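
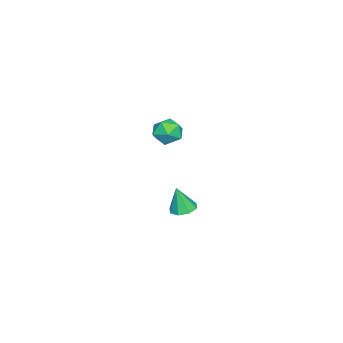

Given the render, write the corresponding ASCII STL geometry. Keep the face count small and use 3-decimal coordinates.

solid 
facet normal -0.251 0.953 0.170
outer loop
vertex 2.693 3.248 2.74
vertex 1.858 2.994 2.933
vertex 2.472 3.04 3.581
endloop
endfacet
facet normal 0.437 0.839 0.323
outer loop
vertex 2.693 3.248 2.74
vertex 2.472 3.04 3.581
vertex 3.251 2.764 3.243
endloop
endfacet
facet normal 0.757 0.596 -0.267
outer loop
vertex 2.693 3.248 2.74
vertex 3.251 2.764 3.243
vertex 3.12 2.547 2.386
endloop
endfacet
facet normal 0.267 0.559 -0.785
outer loop
vertex 2.693 3.248 2.74
vertex 3.12 2.547 2.386
vertex 2.258 2.689 2.194
endloop
endfacet
facet normal -0.356 0.780 -0.515
outer loop
vertex 2.693 3.248 2.74
vertex 2.258 2.689 2.194
vertex 1.858 2.994 2.933
endloop
endfacet
facet normal 0.471 0.328 0.819
outer loop
vertex 3.251 2.764 3.243
vertex 2.472 3.04 3.581
vertex 2.762 2.211 3.746
endloop
endfacet
facet normal -0.642 0.512 0.572
outer loop
vertex 2.472 3.04 3.581
vertex 1.858 2.994 2.933
vertex 1.9 2.353 3.554
endloop
endfacet
facet normal -0.812 0.231 -0.535
outer loop
vertex 1.858 2.994 2.933
vertex 2.258 2.689 2.194
vertex 1.769 2.136 2.697
endloop
endfacet
facet normal 0.196 -0.125 -0.973
outer loop
vertex 2.258 2.689 2.194
vertex 3.12 2.547 2.386
vertex 2.548 1.86 2.359
endloop
endfacet
facet normal 0.989 -0.066 -0.135
outer loop
vertex 3.12 2.547 2.386
vertex 3.251 2.764 3.243
vertex 3.162 1.906 3.007
endloop
endfacet
facet normal -0.267 -0.559 0.785
outer loop
vertex 2.327 1.652 3.2
vertex 2.762 2.211 3.746
vertex 1.9 2.353 3.554
endloop
endfacet
facet normal -0.757 -0.596 0.267
outer loop
vertex 2.327 1.652 3.2
vertex 1.9 2.353 3.554
vertex 1.769 2.136 2.697
endloop
endfacet
facet normal -0.437 -0.839 -0.323
outer loop
vertex 2.327 1.652 3.2
vertex 1.769 2.136 2.697
vertex 2.548 1.86 2.359
endloop
endfacet
facet normal 0.251 -0.953 -0.170
outer loop
vertex 2.327 1.652 3.2
vertex 2.548 1.86 2.359
vertex 3.162 1.906 3.007
endloop
endfacet
facet normal 0.356 -0.780 0.515
outer loop
vertex 2.327 1.652 3.2
vertex 3.162 1.906 3.007
vertex 2.762 2.211 3.746
endloop
endfacet
facet normal -0.196 0.125 0.973
outer loop
vertex 1.9 2.353 3.554
vertex 2.762 2.211 3.746
vertex 2.472 3.04 3.581
endloop
endfacet
facet normal -0.989 0.066 0.135
outer loop
vertex 1.769 2.136 2.697
vertex 1.9 2.353 3.554
vertex 1.858 2.994 2.933
endloop
endfacet
facet normal -0.471 -0.328 -0.819
outer loop
vertex 2.548 1.86 2.359
vertex 1.769 2.136 2.697
vertex 2.258 2.689 2.194
endloop
endfacet
facet normal 0.642 -0.512 -0.572
outer loop
vertex 3.162 1.906 3.007
vertex 2.548 1.86 2.359
vertex 3.12 2.547 2.386
endloop
endfacet
facet normal 0.812 -0.231 0.535
outer loop
vertex 2.762 2.211 3.746
vertex 3.162 1.906 3.007
vertex 3.251 2.764 3.243
endloop
endfacet
facet normal -0.064 0.221 -0.973
outer loop
vertex 0.198 2.754 -4.54
vertex -0.351 2.208 -4.628
vertex -0.353 2.968 -4.455
endloop
endfacet
facet normal 0.373 0.736 0.566
outer loop
vertex 0.198 2.754 -4.54
vertex -0.353 2.968 -4.455
vertex -0.249 1.852 -3.072
endloop
endfacet
facet normal -0.065 0.221 -0.973
outer loop
vertex -0.353 2.968 -4.455
vertex -0.351 2.208 -4.628
vertex -0.903 2.736 -4.471
endloop
endfacet
facet normal -0.323 0.724 0.609
outer loop
vertex -0.353 2.968 -4.455
vertex -0.903 2.736 -4.471
vertex -0.249 1.852 -3.072
endloop
endfacet
facet normal -0.064 0.223 -0.973
outer loop
vertex -0.903 2.736 -4.471
vertex -0.351 2.208 -4.628
vertex -1.13 2.195 -4.58
endloop
endfacet
facet normal -0.815 0.235 0.530
outer loop
vertex -0.903 2.736 -4.471
vertex -1.13 2.195 -4.58
vertex -0.249 1.852 -3.072
endloop
endfacet
facet normal -0.064 0.222 -0.973
outer loop
vertex -1.13 2.195 -4.58
vertex -0.351 2.208 -4.628
vertex -0.9 1.661 -4.717
endloop
endfacet
facet normal -0.813 -0.446 0.374
outer loop
vertex -1.13 2.195 -4.58
vertex -0.9 1.661 -4.717
vertex -0.249 1.852 -3.072
endloop
endfacet
facet normal -0.064 0.222 -0.973
outer loop
vertex -0.9 1.661 -4.717
vertex -0.351 2.208 -4.628
vertex -0.35 1.447 -4.802
endloop
endfacet
facet normal -0.321 -0.918 0.234
outer loop
vertex -0.9 1.661 -4.717
vertex -0.35 1.447 -4.802
vertex -0.249 1.852 -3.072
endloop
endfacet
facet normal -0.064 0.222 -0.973
outer loop
vertex -0.35 1.447 -4.802
vertex -0.351 2.208 -4.628
vertex 0.2 1.679 -4.785
endloop
endfacet
facet normal 0.377 -0.907 0.190
outer loop
vertex -0.35 1.447 -4.802
vertex 0.2 1.679 -4.785
vertex -0.249 1.852 -3.072
endloop
endfacet
facet normal -0.065 0.221 -0.973
outer loop
vertex 0.2 1.679 -4.785
vertex -0.351 2.208 -4.628
vertex 0.427 2.22 -4.677
endloop
endfacet
facet normal 0.868 -0.418 0.270
outer loop
vertex 0.2 1.679 -4.785
vertex 0.427 2.22 -4.677
vertex -0.249 1.852 -3.072
endloop
endfacet
facet normal -0.065 0.222 -0.973
outer loop
vertex 0.427 2.22 -4.677
vertex -0.351 2.208 -4.628
vertex 0.198 2.754 -4.54
endloop
endfacet
facet normal 0.866 0.262 0.425
outer loop
vertex 0.427 2.22 -4.677
vertex 0.198 2.754 -4.54
vertex -0.249 1.852 -3.072
endloop
endfacet

endsolid


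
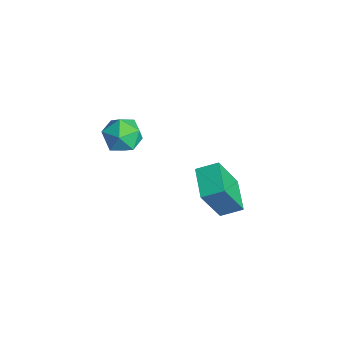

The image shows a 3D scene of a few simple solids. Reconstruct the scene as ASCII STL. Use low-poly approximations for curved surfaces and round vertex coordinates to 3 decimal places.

solid 
facet normal -0.950 0.202 0.237
outer loop
vertex 0.57 1.933 0.213
vertex 0.846 2.779 0.6
vertex 0.316 2.835 -1.577
endloop
endfacet
facet normal -0.285 -0.872 -0.399
outer loop
vertex 1.694 2.541 -1.92
vertex 0.57 1.933 0.213
vertex 0.316 2.835 -1.577
endloop
endfacet
facet normal -0.950 0.203 0.237
outer loop
vertex 0.316 2.835 -1.577
vertex 0.846 2.779 0.6
vertex 0.593 3.68 -1.19
endloop
endfacet
facet normal -0.125 0.447 -0.886
outer loop
vertex 0.593 3.68 -1.19
vertex 1.694 2.541 -1.92
vertex 0.316 2.835 -1.577
endloop
endfacet
facet normal 0.125 -0.446 0.886
outer loop
vertex 0.57 1.933 0.213
vertex 2.224 2.485 0.257
vertex 0.846 2.779 0.6
endloop
endfacet
facet normal -0.285 -0.872 -0.399
outer loop
vertex 1.947 1.64 -0.13
vertex 0.57 1.933 0.213
vertex 1.694 2.541 -1.92
endloop
endfacet
facet normal 0.126 -0.447 0.886
outer loop
vertex 1.947 1.64 -0.13
vertex 2.224 2.485 0.257
vertex 0.57 1.933 0.213
endloop
endfacet
facet normal 0.285 0.872 0.398
outer loop
vertex 0.846 2.779 0.6
vertex 2.224 2.485 0.257
vertex 0.593 3.68 -1.19
endloop
endfacet
facet normal -0.126 0.446 -0.886
outer loop
vertex 1.97 3.387 -1.533
vertex 1.694 2.541 -1.92
vertex 0.593 3.68 -1.19
endloop
endfacet
facet normal 0.285 0.872 0.399
outer loop
vertex 0.593 3.68 -1.19
vertex 2.224 2.485 0.257
vertex 1.97 3.387 -1.533
endloop
endfacet
facet normal 0.950 -0.202 -0.236
outer loop
vertex 1.97 3.387 -1.533
vertex 1.947 1.64 -0.13
vertex 1.694 2.541 -1.92
endloop
endfacet
facet normal 0.950 -0.203 -0.237
outer loop
vertex 2.224 2.485 0.257
vertex 1.947 1.64 -0.13
vertex 1.97 3.387 -1.533
endloop
endfacet
facet normal -0.099 0.579 0.809
outer loop
vertex 0.302 -0.378 3.847
vertex 0.581 -1.025 4.344
vertex 1.144 -0.463 4.011
endloop
endfacet
facet normal 0.053 0.971 0.232
outer loop
vertex 0.302 -0.378 3.847
vertex 1.144 -0.463 4.011
vertex 0.878 -0.259 3.216
endloop
endfacet
facet normal -0.456 0.853 -0.255
outer loop
vertex 0.302 -0.378 3.847
vertex 0.878 -0.259 3.216
vertex 0.15 -0.695 3.059
endloop
endfacet
facet normal -0.921 0.388 0.022
outer loop
vertex 0.302 -0.378 3.847
vertex 0.15 -0.695 3.059
vertex -0.033 -1.168 3.756
endloop
endfacet
facet normal -0.701 0.219 0.679
outer loop
vertex 0.302 -0.378 3.847
vertex -0.033 -1.168 3.756
vertex 0.581 -1.025 4.344
endloop
endfacet
facet normal 0.673 0.739 -0.036
outer loop
vertex 0.878 -0.259 3.216
vertex 1.144 -0.463 4.011
vertex 1.513 -0.832 3.324
endloop
endfacet
facet normal 0.427 0.105 0.898
outer loop
vertex 1.144 -0.463 4.011
vertex 0.581 -1.025 4.344
vertex 1.33 -1.305 4.021
endloop
endfacet
facet normal -0.547 -0.477 0.688
outer loop
vertex 0.581 -1.025 4.344
vertex -0.033 -1.168 3.756
vertex 0.602 -1.741 3.864
endloop
endfacet
facet normal -0.904 -0.204 -0.376
outer loop
vertex -0.033 -1.168 3.756
vertex 0.15 -0.695 3.059
vertex 0.336 -1.537 3.069
endloop
endfacet
facet normal -0.150 0.547 -0.823
outer loop
vertex 0.15 -0.695 3.059
vertex 0.878 -0.259 3.216
vertex 0.899 -0.975 2.736
endloop
endfacet
facet normal 0.921 -0.388 -0.022
outer loop
vertex 1.178 -1.622 3.233
vertex 1.513 -0.832 3.324
vertex 1.33 -1.305 4.021
endloop
endfacet
facet normal 0.456 -0.853 0.255
outer loop
vertex 1.178 -1.622 3.233
vertex 1.33 -1.305 4.021
vertex 0.602 -1.741 3.864
endloop
endfacet
facet normal -0.053 -0.971 -0.232
outer loop
vertex 1.178 -1.622 3.233
vertex 0.602 -1.741 3.864
vertex 0.336 -1.537 3.069
endloop
endfacet
facet normal 0.099 -0.579 -0.809
outer loop
vertex 1.178 -1.622 3.233
vertex 0.336 -1.537 3.069
vertex 0.899 -0.975 2.736
endloop
endfacet
facet normal 0.701 -0.219 -0.679
outer loop
vertex 1.178 -1.622 3.233
vertex 0.899 -0.975 2.736
vertex 1.513 -0.832 3.324
endloop
endfacet
facet normal 0.904 0.204 0.376
outer loop
vertex 1.33 -1.305 4.021
vertex 1.513 -0.832 3.324
vertex 1.144 -0.463 4.011
endloop
endfacet
facet normal 0.150 -0.547 0.823
outer loop
vertex 0.602 -1.741 3.864
vertex 1.33 -1.305 4.021
vertex 0.581 -1.025 4.344
endloop
endfacet
facet normal -0.673 -0.739 0.036
outer loop
vertex 0.336 -1.537 3.069
vertex 0.602 -1.741 3.864
vertex -0.033 -1.168 3.756
endloop
endfacet
facet normal -0.427 -0.105 -0.898
outer loop
vertex 0.899 -0.975 2.736
vertex 0.336 -1.537 3.069
vertex 0.15 -0.695 3.059
endloop
endfacet
facet normal 0.547 0.477 -0.688
outer loop
vertex 1.513 -0.832 3.324
vertex 0.899 -0.975 2.736
vertex 0.878 -0.259 3.216
endloop
endfacet

endsolid


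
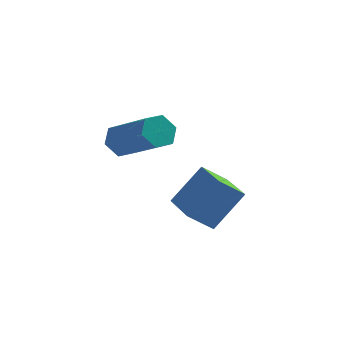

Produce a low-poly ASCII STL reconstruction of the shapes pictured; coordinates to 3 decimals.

solid 
facet normal -0.653 0.559 -0.510
outer loop
vertex 1.131 2.553 -1.565
vertex 0.704 2.537 -1.036
vertex 1.167 3.033 -1.085
endloop
endfacet
facet normal 0.756 0.434 -0.491
outer loop
vertex 1.131 2.553 -1.565
vertex 1.167 3.033 -1.085
vertex 2.502 1.378 -0.493
endloop
endfacet
facet normal 0.755 0.433 -0.492
outer loop
vertex 2.502 1.378 -0.493
vertex 1.167 3.033 -1.085
vertex 2.539 1.858 -0.013
endloop
endfacet
facet normal 0.653 -0.560 0.510
outer loop
vertex 2.502 1.378 -0.493
vertex 2.539 1.858 -0.013
vertex 2.076 1.363 0.036
endloop
endfacet
facet normal -0.653 0.559 -0.510
outer loop
vertex 1.167 3.033 -1.085
vertex 0.704 2.537 -1.036
vertex 0.741 3.018 -0.556
endloop
endfacet
facet normal 0.424 0.829 0.365
outer loop
vertex 1.167 3.033 -1.085
vertex 0.741 3.018 -0.556
vertex 2.539 1.858 -0.013
endloop
endfacet
facet normal 0.424 0.828 0.366
outer loop
vertex 2.539 1.858 -0.013
vertex 0.741 3.018 -0.556
vertex 2.112 1.843 0.516
endloop
endfacet
facet normal 0.652 -0.560 0.511
outer loop
vertex 2.539 1.858 -0.013
vertex 2.112 1.843 0.516
vertex 2.076 1.363 0.036
endloop
endfacet
facet normal -0.653 0.559 -0.510
outer loop
vertex 0.741 3.018 -0.556
vertex 0.704 2.537 -1.036
vertex 0.278 2.522 -0.507
endloop
endfacet
facet normal -0.332 0.394 0.857
outer loop
vertex 0.741 3.018 -0.556
vertex 0.278 2.522 -0.507
vertex 2.112 1.843 0.516
endloop
endfacet
facet normal -0.332 0.394 0.857
outer loop
vertex 2.112 1.843 0.516
vertex 0.278 2.522 -0.507
vertex 1.649 1.347 0.565
endloop
endfacet
facet normal 0.653 -0.559 0.510
outer loop
vertex 2.112 1.843 0.516
vertex 1.649 1.347 0.565
vertex 2.076 1.363 0.036
endloop
endfacet
facet normal -0.653 0.560 -0.510
outer loop
vertex 0.278 2.522 -0.507
vertex 0.704 2.537 -1.036
vertex 0.241 2.042 -0.987
endloop
endfacet
facet normal -0.756 -0.433 0.491
outer loop
vertex 0.278 2.522 -0.507
vertex 0.241 2.042 -0.987
vertex 1.649 1.347 0.565
endloop
endfacet
facet normal -0.755 -0.434 0.491
outer loop
vertex 1.649 1.347 0.565
vertex 0.241 2.042 -0.987
vertex 1.613 0.867 0.085
endloop
endfacet
facet normal 0.653 -0.559 0.510
outer loop
vertex 1.649 1.347 0.565
vertex 1.613 0.867 0.085
vertex 2.076 1.363 0.036
endloop
endfacet
facet normal -0.652 0.560 -0.511
outer loop
vertex 0.241 2.042 -0.987
vertex 0.704 2.537 -1.036
vertex 0.668 2.057 -1.516
endloop
endfacet
facet normal -0.424 -0.829 -0.366
outer loop
vertex 0.241 2.042 -0.987
vertex 0.668 2.057 -1.516
vertex 1.613 0.867 0.085
endloop
endfacet
facet normal -0.424 -0.829 -0.365
outer loop
vertex 1.613 0.867 0.085
vertex 0.668 2.057 -1.516
vertex 2.039 0.882 -0.444
endloop
endfacet
facet normal 0.653 -0.559 0.510
outer loop
vertex 1.613 0.867 0.085
vertex 2.039 0.882 -0.444
vertex 2.076 1.363 0.036
endloop
endfacet
facet normal -0.653 0.559 -0.510
outer loop
vertex 0.668 2.057 -1.516
vertex 0.704 2.537 -1.036
vertex 1.131 2.553 -1.565
endloop
endfacet
facet normal 0.332 -0.394 -0.857
outer loop
vertex 0.668 2.057 -1.516
vertex 1.131 2.553 -1.565
vertex 2.039 0.882 -0.444
endloop
endfacet
facet normal 0.332 -0.394 -0.857
outer loop
vertex 2.039 0.882 -0.444
vertex 1.131 2.553 -1.565
vertex 2.502 1.378 -0.493
endloop
endfacet
facet normal 0.653 -0.559 0.510
outer loop
vertex 2.039 0.882 -0.444
vertex 2.502 1.378 -0.493
vertex 2.076 1.363 0.036
endloop
endfacet
facet normal -0.535 -0.351 -0.769
outer loop
vertex 2.904 1.72 -3.873
vertex 2.161 3.239 -4.05
vertex 3.714 2.034 -4.58
endloop
endfacet
facet normal 0.437 -0.893 0.104
outer loop
vertex 4.639 2.641 -3.25
vertex 2.904 1.72 -3.873
vertex 3.714 2.034 -4.58
endloop
endfacet
facet normal -0.535 -0.351 -0.769
outer loop
vertex 3.714 2.034 -4.58
vertex 2.161 3.239 -4.05
vertex 2.971 3.553 -4.757
endloop
endfacet
facet normal 0.723 0.280 -0.631
outer loop
vertex 2.971 3.553 -4.757
vertex 4.639 2.641 -3.25
vertex 3.714 2.034 -4.58
endloop
endfacet
facet normal -0.723 -0.280 0.631
outer loop
vertex 2.904 1.72 -3.873
vertex 3.086 3.846 -2.72
vertex 2.161 3.239 -4.05
endloop
endfacet
facet normal 0.437 -0.893 0.104
outer loop
vertex 3.829 2.327 -2.543
vertex 2.904 1.72 -3.873
vertex 4.639 2.641 -3.25
endloop
endfacet
facet normal -0.723 -0.280 0.631
outer loop
vertex 3.829 2.327 -2.543
vertex 3.086 3.846 -2.72
vertex 2.904 1.72 -3.873
endloop
endfacet
facet normal -0.437 0.893 -0.104
outer loop
vertex 2.161 3.239 -4.05
vertex 3.086 3.846 -2.72
vertex 2.971 3.553 -4.757
endloop
endfacet
facet normal 0.723 0.280 -0.631
outer loop
vertex 3.896 4.16 -3.427
vertex 4.639 2.641 -3.25
vertex 2.971 3.553 -4.757
endloop
endfacet
facet normal -0.437 0.893 -0.104
outer loop
vertex 2.971 3.553 -4.757
vertex 3.086 3.846 -2.72
vertex 3.896 4.16 -3.427
endloop
endfacet
facet normal 0.535 0.351 0.769
outer loop
vertex 3.896 4.16 -3.427
vertex 3.829 2.327 -2.543
vertex 4.639 2.641 -3.25
endloop
endfacet
facet normal 0.535 0.351 0.769
outer loop
vertex 3.086 3.846 -2.72
vertex 3.829 2.327 -2.543
vertex 3.896 4.16 -3.427
endloop
endfacet

endsolid


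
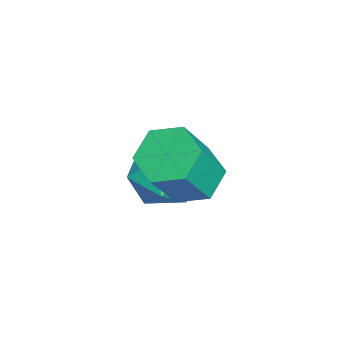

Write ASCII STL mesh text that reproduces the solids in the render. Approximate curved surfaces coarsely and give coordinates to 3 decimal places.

solid 
facet normal -0.380 0.322 -0.867
outer loop
vertex 3.862 -2.73 -3.361
vertex 3.356 -2.393 -3.014
vertex 3.959 -2.067 -3.157
endloop
endfacet
facet normal 0.915 -0.009 -0.404
outer loop
vertex 3.862 -2.73 -3.361
vertex 3.959 -2.067 -3.157
vertex 4.47 -3.245 -1.973
endloop
endfacet
facet normal 0.915 -0.009 -0.404
outer loop
vertex 4.47 -3.245 -1.973
vertex 3.959 -2.067 -3.157
vertex 4.567 -2.582 -1.769
endloop
endfacet
facet normal 0.379 -0.322 0.867
outer loop
vertex 4.47 -3.245 -1.973
vertex 4.567 -2.582 -1.769
vertex 3.964 -2.907 -1.626
endloop
endfacet
facet normal -0.379 0.321 -0.868
outer loop
vertex 3.959 -2.067 -3.157
vertex 3.356 -2.393 -3.014
vertex 3.453 -1.73 -2.811
endloop
endfacet
facet normal 0.577 0.815 0.050
outer loop
vertex 3.959 -2.067 -3.157
vertex 3.453 -1.73 -2.811
vertex 4.567 -2.582 -1.769
endloop
endfacet
facet normal 0.577 0.815 0.050
outer loop
vertex 4.567 -2.582 -1.769
vertex 3.453 -1.73 -2.811
vertex 4.061 -2.245 -1.423
endloop
endfacet
facet normal 0.379 -0.322 0.868
outer loop
vertex 4.567 -2.582 -1.769
vertex 4.061 -2.245 -1.423
vertex 3.964 -2.907 -1.626
endloop
endfacet
facet normal -0.380 0.321 -0.867
outer loop
vertex 3.453 -1.73 -2.811
vertex 3.356 -2.393 -3.014
vertex 2.85 -2.055 -2.667
endloop
endfacet
facet normal -0.336 0.825 0.454
outer loop
vertex 3.453 -1.73 -2.811
vertex 2.85 -2.055 -2.667
vertex 4.061 -2.245 -1.423
endloop
endfacet
facet normal -0.336 0.825 0.454
outer loop
vertex 4.061 -2.245 -1.423
vertex 2.85 -2.055 -2.667
vertex 3.458 -2.57 -1.279
endloop
endfacet
facet normal 0.380 -0.322 0.867
outer loop
vertex 4.061 -2.245 -1.423
vertex 3.458 -2.57 -1.279
vertex 3.964 -2.907 -1.626
endloop
endfacet
facet normal -0.379 0.322 -0.867
outer loop
vertex 2.85 -2.055 -2.667
vertex 3.356 -2.393 -3.014
vertex 2.753 -2.718 -2.871
endloop
endfacet
facet normal -0.915 0.009 0.404
outer loop
vertex 2.85 -2.055 -2.667
vertex 2.753 -2.718 -2.871
vertex 3.458 -2.57 -1.279
endloop
endfacet
facet normal -0.915 0.009 0.404
outer loop
vertex 3.458 -2.57 -1.279
vertex 2.753 -2.718 -2.871
vertex 3.361 -3.233 -1.483
endloop
endfacet
facet normal 0.380 -0.322 0.867
outer loop
vertex 3.458 -2.57 -1.279
vertex 3.361 -3.233 -1.483
vertex 3.964 -2.907 -1.626
endloop
endfacet
facet normal -0.379 0.322 -0.868
outer loop
vertex 2.753 -2.718 -2.871
vertex 3.356 -2.393 -3.014
vertex 3.259 -3.055 -3.217
endloop
endfacet
facet normal -0.577 -0.815 -0.050
outer loop
vertex 2.753 -2.718 -2.871
vertex 3.259 -3.055 -3.217
vertex 3.361 -3.233 -1.483
endloop
endfacet
facet normal -0.577 -0.815 -0.050
outer loop
vertex 3.361 -3.233 -1.483
vertex 3.259 -3.055 -3.217
vertex 3.867 -3.57 -1.829
endloop
endfacet
facet normal 0.379 -0.321 0.868
outer loop
vertex 3.361 -3.233 -1.483
vertex 3.867 -3.57 -1.829
vertex 3.964 -2.907 -1.626
endloop
endfacet
facet normal -0.380 0.322 -0.867
outer loop
vertex 3.259 -3.055 -3.217
vertex 3.356 -2.393 -3.014
vertex 3.862 -2.73 -3.361
endloop
endfacet
facet normal 0.336 -0.825 -0.454
outer loop
vertex 3.259 -3.055 -3.217
vertex 3.862 -2.73 -3.361
vertex 3.867 -3.57 -1.829
endloop
endfacet
facet normal 0.336 -0.825 -0.454
outer loop
vertex 3.867 -3.57 -1.829
vertex 3.862 -2.73 -3.361
vertex 4.47 -3.245 -1.973
endloop
endfacet
facet normal 0.380 -0.321 0.867
outer loop
vertex 3.867 -3.57 -1.829
vertex 4.47 -3.245 -1.973
vertex 3.964 -2.907 -1.626
endloop
endfacet
facet normal -0.765 0.630 0.130
outer loop
vertex 2.3 -2.193 -4.032
vertex 1.763 -2.862 -3.95
vertex 2.151 -2.534 -3.254
endloop
endfacet
facet normal -0.158 0.915 0.371
outer loop
vertex 2.3 -2.193 -4.032
vertex 2.151 -2.534 -3.254
vertex 2.951 -2.305 -3.478
endloop
endfacet
facet normal 0.306 0.937 -0.171
outer loop
vertex 2.3 -2.193 -4.032
vertex 2.951 -2.305 -3.478
vertex 3.058 -2.492 -4.313
endloop
endfacet
facet normal -0.015 0.665 -0.747
outer loop
vertex 2.3 -2.193 -4.032
vertex 3.058 -2.492 -4.313
vertex 2.323 -2.836 -4.605
endloop
endfacet
facet normal -0.678 0.475 -0.561
outer loop
vertex 2.3 -2.193 -4.032
vertex 2.323 -2.836 -4.605
vertex 1.763 -2.862 -3.95
endloop
endfacet
facet normal 0.107 0.479 0.871
outer loop
vertex 2.951 -2.305 -3.478
vertex 2.151 -2.534 -3.254
vertex 2.817 -3.044 -3.055
endloop
endfacet
facet normal -0.877 0.019 0.480
outer loop
vertex 2.151 -2.534 -3.254
vertex 1.763 -2.862 -3.95
vertex 2.082 -3.388 -3.347
endloop
endfacet
facet normal -0.735 -0.232 -0.637
outer loop
vertex 1.763 -2.862 -3.95
vertex 2.323 -2.836 -4.605
vertex 2.189 -3.575 -4.182
endloop
endfacet
facet normal 0.338 0.075 -0.938
outer loop
vertex 2.323 -2.836 -4.605
vertex 3.058 -2.492 -4.313
vertex 2.989 -3.346 -4.406
endloop
endfacet
facet normal 0.858 0.514 -0.005
outer loop
vertex 3.058 -2.492 -4.313
vertex 2.951 -2.305 -3.478
vertex 3.377 -3.018 -3.71
endloop
endfacet
facet normal 0.015 -0.665 0.747
outer loop
vertex 2.84 -3.687 -3.628
vertex 2.817 -3.044 -3.055
vertex 2.082 -3.388 -3.347
endloop
endfacet
facet normal -0.306 -0.937 0.171
outer loop
vertex 2.84 -3.687 -3.628
vertex 2.082 -3.388 -3.347
vertex 2.189 -3.575 -4.182
endloop
endfacet
facet normal 0.158 -0.915 -0.371
outer loop
vertex 2.84 -3.687 -3.628
vertex 2.189 -3.575 -4.182
vertex 2.989 -3.346 -4.406
endloop
endfacet
facet normal 0.765 -0.630 -0.130
outer loop
vertex 2.84 -3.687 -3.628
vertex 2.989 -3.346 -4.406
vertex 3.377 -3.018 -3.71
endloop
endfacet
facet normal 0.678 -0.475 0.561
outer loop
vertex 2.84 -3.687 -3.628
vertex 3.377 -3.018 -3.71
vertex 2.817 -3.044 -3.055
endloop
endfacet
facet normal -0.338 -0.075 0.938
outer loop
vertex 2.082 -3.388 -3.347
vertex 2.817 -3.044 -3.055
vertex 2.151 -2.534 -3.254
endloop
endfacet
facet normal -0.858 -0.514 0.005
outer loop
vertex 2.189 -3.575 -4.182
vertex 2.082 -3.388 -3.347
vertex 1.763 -2.862 -3.95
endloop
endfacet
facet normal -0.107 -0.479 -0.871
outer loop
vertex 2.989 -3.346 -4.406
vertex 2.189 -3.575 -4.182
vertex 2.323 -2.836 -4.605
endloop
endfacet
facet normal 0.877 -0.019 -0.480
outer loop
vertex 3.377 -3.018 -3.71
vertex 2.989 -3.346 -4.406
vertex 3.058 -2.492 -4.313
endloop
endfacet
facet normal 0.735 0.232 0.637
outer loop
vertex 2.817 -3.044 -3.055
vertex 3.377 -3.018 -3.71
vertex 2.951 -2.305 -3.478
endloop
endfacet

endsolid


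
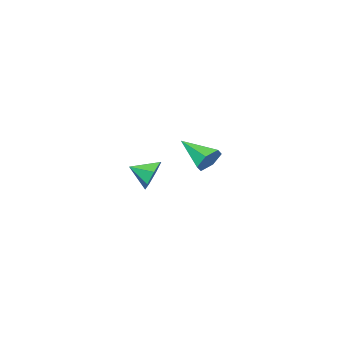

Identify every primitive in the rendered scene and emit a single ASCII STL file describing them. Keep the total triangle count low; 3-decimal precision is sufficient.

solid 
facet normal -0.183 0.873 -0.452
outer loop
vertex -1.605 4.457 3.149
vertex -2.147 4.083 2.645
vertex -2.404 4.402 3.366
endloop
endfacet
facet normal 0.250 0.147 0.957
outer loop
vertex -1.605 4.457 3.149
vertex -2.404 4.402 3.366
vertex -1.793 2.397 3.515
endloop
endfacet
facet normal -0.183 0.873 -0.452
outer loop
vertex -2.404 4.402 3.366
vertex -2.147 4.083 2.645
vertex -2.946 4.027 2.861
endloop
endfacet
facet normal -0.625 -0.133 0.769
outer loop
vertex -2.404 4.402 3.366
vertex -2.946 4.027 2.861
vertex -1.793 2.397 3.515
endloop
endfacet
facet normal -0.183 0.873 -0.452
outer loop
vertex -2.946 4.027 2.861
vertex -2.147 4.083 2.645
vertex -2.689 3.708 2.14
endloop
endfacet
facet normal -0.810 -0.585 -0.030
outer loop
vertex -2.946 4.027 2.861
vertex -2.689 3.708 2.14
vertex -1.793 2.397 3.515
endloop
endfacet
facet normal -0.184 0.873 -0.451
outer loop
vertex -2.689 3.708 2.14
vertex -2.147 4.083 2.645
vertex -1.89 3.764 1.923
endloop
endfacet
facet normal -0.121 -0.757 -0.642
outer loop
vertex -2.689 3.708 2.14
vertex -1.89 3.764 1.923
vertex -1.793 2.397 3.515
endloop
endfacet
facet normal -0.184 0.873 -0.451
outer loop
vertex -1.89 3.764 1.923
vertex -2.147 4.083 2.645
vertex -1.348 4.139 2.428
endloop
endfacet
facet normal 0.753 -0.476 -0.455
outer loop
vertex -1.89 3.764 1.923
vertex -1.348 4.139 2.428
vertex -1.793 2.397 3.515
endloop
endfacet
facet normal -0.184 0.874 -0.451
outer loop
vertex -1.348 4.139 2.428
vertex -2.147 4.083 2.645
vertex -1.605 4.457 3.149
endloop
endfacet
facet normal 0.938 -0.024 0.345
outer loop
vertex -1.348 4.139 2.428
vertex -1.605 4.457 3.149
vertex -1.793 2.397 3.515
endloop
endfacet
facet normal -0.595 0.719 -0.360
outer loop
vertex -3.699 -2.844 -1.976
vertex -4.234 -2.841 -1.085
vertex -3.399 -2.278 -1.341
endloop
endfacet
facet normal 0.940 -0.162 -0.300
outer loop
vertex -3.699 -2.844 -1.976
vertex -3.399 -2.278 -1.341
vertex -3.426 -3.819 -0.595
endloop
endfacet
facet normal -0.595 0.719 -0.360
outer loop
vertex -3.399 -2.278 -1.341
vertex -4.234 -2.841 -1.085
vertex -3.728 -2.136 -0.513
endloop
endfacet
facet normal 0.927 0.150 0.343
outer loop
vertex -3.399 -2.278 -1.341
vertex -3.728 -2.136 -0.513
vertex -3.426 -3.819 -0.595
endloop
endfacet
facet normal -0.595 0.719 -0.359
outer loop
vertex -3.728 -2.136 -0.513
vertex -4.234 -2.841 -1.085
vertex -4.438 -2.525 -0.115
endloop
endfacet
facet normal 0.471 0.042 0.881
outer loop
vertex -3.728 -2.136 -0.513
vertex -4.438 -2.525 -0.115
vertex -3.426 -3.819 -0.595
endloop
endfacet
facet normal -0.595 0.719 -0.359
outer loop
vertex -4.438 -2.525 -0.115
vertex -4.234 -2.841 -1.085
vertex -4.995 -3.152 -0.448
endloop
endfacet
facet normal -0.087 -0.406 0.910
outer loop
vertex -4.438 -2.525 -0.115
vertex -4.995 -3.152 -0.448
vertex -3.426 -3.819 -0.595
endloop
endfacet
facet normal -0.595 0.719 -0.359
outer loop
vertex -4.995 -3.152 -0.448
vertex -4.234 -2.841 -1.085
vertex -4.98 -3.545 -1.26
endloop
endfacet
facet normal -0.325 -0.854 0.407
outer loop
vertex -4.995 -3.152 -0.448
vertex -4.98 -3.545 -1.26
vertex -3.426 -3.819 -0.595
endloop
endfacet
facet normal -0.594 0.719 -0.360
outer loop
vertex -4.98 -3.545 -1.26
vertex -4.234 -2.841 -1.085
vertex -4.403 -3.408 -1.94
endloop
endfacet
facet normal -0.064 -0.966 -0.249
outer loop
vertex -4.98 -3.545 -1.26
vertex -4.403 -3.408 -1.94
vertex -3.426 -3.819 -0.595
endloop
endfacet
facet normal -0.595 0.719 -0.359
outer loop
vertex -4.403 -3.408 -1.94
vertex -4.234 -2.841 -1.085
vertex -3.699 -2.844 -1.976
endloop
endfacet
facet normal 0.499 -0.659 -0.564
outer loop
vertex -4.403 -3.408 -1.94
vertex -3.699 -2.844 -1.976
vertex -3.426 -3.819 -0.595
endloop
endfacet

endsolid


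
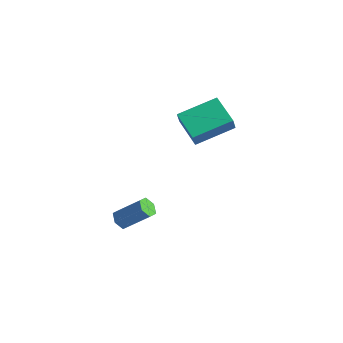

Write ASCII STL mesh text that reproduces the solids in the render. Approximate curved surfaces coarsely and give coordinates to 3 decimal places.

solid 
facet normal -0.662 -0.332 -0.672
outer loop
vertex 0.075 -1.137 -4.655
vertex -0.289 -1.295 -4.218
vertex -0.325 -0.754 -4.45
endloop
endfacet
facet normal 0.321 0.685 -0.654
outer loop
vertex 0.075 -1.137 -4.655
vertex -0.325 -0.754 -4.45
vertex 1.253 -0.547 -3.458
endloop
endfacet
facet normal 0.322 0.684 -0.655
outer loop
vertex 1.253 -0.547 -3.458
vertex -0.325 -0.754 -4.45
vertex 0.854 -0.164 -3.254
endloop
endfacet
facet normal 0.662 0.331 0.673
outer loop
vertex 1.253 -0.547 -3.458
vertex 0.854 -0.164 -3.254
vertex 0.889 -0.705 -3.022
endloop
endfacet
facet normal -0.661 -0.332 -0.673
outer loop
vertex -0.325 -0.754 -4.45
vertex -0.289 -1.295 -4.218
vertex -0.689 -0.912 -4.014
endloop
endfacet
facet normal -0.425 0.905 -0.027
outer loop
vertex -0.325 -0.754 -4.45
vertex -0.689 -0.912 -4.014
vertex 0.854 -0.164 -3.254
endloop
endfacet
facet normal -0.425 0.905 -0.027
outer loop
vertex 0.854 -0.164 -3.254
vertex -0.689 -0.912 -4.014
vertex 0.49 -0.322 -2.817
endloop
endfacet
facet normal 0.663 0.331 0.672
outer loop
vertex 0.854 -0.164 -3.254
vertex 0.49 -0.322 -2.817
vertex 0.889 -0.705 -3.022
endloop
endfacet
facet normal -0.661 -0.332 -0.673
outer loop
vertex -0.689 -0.912 -4.014
vertex -0.289 -1.295 -4.218
vertex -0.653 -1.453 -3.782
endloop
endfacet
facet normal -0.747 0.219 0.628
outer loop
vertex -0.689 -0.912 -4.014
vertex -0.653 -1.453 -3.782
vertex 0.49 -0.322 -2.817
endloop
endfacet
facet normal -0.747 0.220 0.627
outer loop
vertex 0.49 -0.322 -2.817
vertex -0.653 -1.453 -3.782
vertex 0.525 -0.863 -2.585
endloop
endfacet
facet normal 0.663 0.331 0.672
outer loop
vertex 0.49 -0.322 -2.817
vertex 0.525 -0.863 -2.585
vertex 0.889 -0.705 -3.022
endloop
endfacet
facet normal -0.662 -0.331 -0.673
outer loop
vertex -0.653 -1.453 -3.782
vertex -0.289 -1.295 -4.218
vertex -0.254 -1.836 -3.986
endloop
endfacet
facet normal -0.322 -0.684 0.654
outer loop
vertex -0.653 -1.453 -3.782
vertex -0.254 -1.836 -3.986
vertex 0.525 -0.863 -2.585
endloop
endfacet
facet normal -0.321 -0.685 0.654
outer loop
vertex 0.525 -0.863 -2.585
vertex -0.254 -1.836 -3.986
vertex 0.925 -1.246 -2.79
endloop
endfacet
facet normal 0.662 0.332 0.672
outer loop
vertex 0.525 -0.863 -2.585
vertex 0.925 -1.246 -2.79
vertex 0.889 -0.705 -3.022
endloop
endfacet
facet normal -0.663 -0.331 -0.672
outer loop
vertex -0.254 -1.836 -3.986
vertex -0.289 -1.295 -4.218
vertex 0.11 -1.678 -4.423
endloop
endfacet
facet normal 0.425 -0.905 0.027
outer loop
vertex -0.254 -1.836 -3.986
vertex 0.11 -1.678 -4.423
vertex 0.925 -1.246 -2.79
endloop
endfacet
facet normal 0.425 -0.905 0.027
outer loop
vertex 0.925 -1.246 -2.79
vertex 0.11 -1.678 -4.423
vertex 1.289 -1.088 -3.226
endloop
endfacet
facet normal 0.661 0.332 0.673
outer loop
vertex 0.925 -1.246 -2.79
vertex 1.289 -1.088 -3.226
vertex 0.889 -0.705 -3.022
endloop
endfacet
facet normal -0.663 -0.331 -0.672
outer loop
vertex 0.11 -1.678 -4.423
vertex -0.289 -1.295 -4.218
vertex 0.075 -1.137 -4.655
endloop
endfacet
facet normal 0.747 -0.221 -0.627
outer loop
vertex 0.11 -1.678 -4.423
vertex 0.075 -1.137 -4.655
vertex 1.289 -1.088 -3.226
endloop
endfacet
facet normal 0.747 -0.219 -0.627
outer loop
vertex 1.289 -1.088 -3.226
vertex 0.075 -1.137 -4.655
vertex 1.253 -0.547 -3.458
endloop
endfacet
facet normal 0.661 0.332 0.673
outer loop
vertex 1.289 -1.088 -3.226
vertex 1.253 -0.547 -3.458
vertex 0.889 -0.705 -3.022
endloop
endfacet
facet normal -0.853 0.465 0.238
outer loop
vertex 1.166 1.316 2.752
vertex 2.263 3.04 3.317
vertex 1.107 1.61 1.967
endloop
endfacet
facet normal -0.517 -0.813 -0.266
outer loop
vertex 2.557 0.82 1.563
vertex 1.166 1.316 2.752
vertex 1.107 1.61 1.967
endloop
endfacet
facet normal -0.853 0.465 0.238
outer loop
vertex 1.107 1.61 1.967
vertex 2.263 3.04 3.317
vertex 2.204 3.334 2.532
endloop
endfacet
facet normal -0.069 0.350 -0.934
outer loop
vertex 2.204 3.334 2.532
vertex 2.557 0.82 1.563
vertex 1.107 1.61 1.967
endloop
endfacet
facet normal 0.069 -0.350 0.934
outer loop
vertex 1.166 1.316 2.752
vertex 3.713 2.25 2.913
vertex 2.263 3.04 3.317
endloop
endfacet
facet normal -0.517 -0.813 -0.266
outer loop
vertex 2.616 0.526 2.348
vertex 1.166 1.316 2.752
vertex 2.557 0.82 1.563
endloop
endfacet
facet normal 0.069 -0.350 0.934
outer loop
vertex 2.616 0.526 2.348
vertex 3.713 2.25 2.913
vertex 1.166 1.316 2.752
endloop
endfacet
facet normal 0.517 0.813 0.266
outer loop
vertex 2.263 3.04 3.317
vertex 3.713 2.25 2.913
vertex 2.204 3.334 2.532
endloop
endfacet
facet normal -0.069 0.350 -0.934
outer loop
vertex 3.654 2.544 2.128
vertex 2.557 0.82 1.563
vertex 2.204 3.334 2.532
endloop
endfacet
facet normal 0.517 0.813 0.266
outer loop
vertex 2.204 3.334 2.532
vertex 3.713 2.25 2.913
vertex 3.654 2.544 2.128
endloop
endfacet
facet normal 0.853 -0.465 -0.238
outer loop
vertex 3.654 2.544 2.128
vertex 2.616 0.526 2.348
vertex 2.557 0.82 1.563
endloop
endfacet
facet normal 0.853 -0.465 -0.238
outer loop
vertex 3.713 2.25 2.913
vertex 2.616 0.526 2.348
vertex 3.654 2.544 2.128
endloop
endfacet

endsolid


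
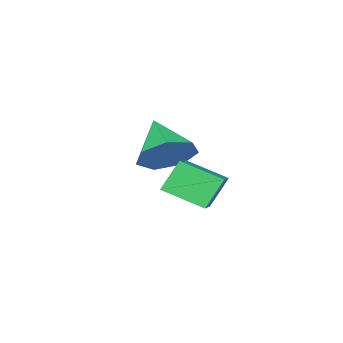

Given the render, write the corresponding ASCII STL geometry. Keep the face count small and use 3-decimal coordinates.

solid 
facet normal 0.417 0.724 -0.549
outer loop
vertex -2.629 -2.544 0.184
vertex -3.283 -1.921 0.509
vertex -2.423 -2.135 0.88
endloop
endfacet
facet normal 0.565 -0.773 0.287
outer loop
vertex -2.629 -2.544 0.184
vertex -2.423 -2.135 0.88
vertex -3.937 -3.059 1.371
endloop
endfacet
facet normal 0.417 0.725 -0.549
outer loop
vertex -2.423 -2.135 0.88
vertex -3.283 -1.921 0.509
vertex -2.865 -1.565 1.297
endloop
endfacet
facet normal 0.445 -0.277 0.851
outer loop
vertex -2.423 -2.135 0.88
vertex -2.865 -1.565 1.297
vertex -3.937 -3.059 1.371
endloop
endfacet
facet normal 0.417 0.725 -0.549
outer loop
vertex -2.865 -1.565 1.297
vertex -3.283 -1.921 0.509
vertex -3.621 -1.263 1.121
endloop
endfacet
facet normal -0.161 0.164 0.973
outer loop
vertex -2.865 -1.565 1.297
vertex -3.621 -1.263 1.121
vertex -3.937 -3.059 1.371
endloop
endfacet
facet normal 0.417 0.725 -0.549
outer loop
vertex -3.621 -1.263 1.121
vertex -3.283 -1.921 0.509
vertex -4.123 -1.457 0.484
endloop
endfacet
facet normal -0.798 0.219 0.562
outer loop
vertex -3.621 -1.263 1.121
vertex -4.123 -1.457 0.484
vertex -3.937 -3.059 1.371
endloop
endfacet
facet normal 0.417 0.725 -0.549
outer loop
vertex -4.123 -1.457 0.484
vertex -3.283 -1.921 0.509
vertex -3.991 -2.0 -0.133
endloop
endfacet
facet normal -0.985 -0.155 -0.074
outer loop
vertex -4.123 -1.457 0.484
vertex -3.991 -2.0 -0.133
vertex -3.937 -3.059 1.371
endloop
endfacet
facet normal 0.417 0.724 -0.549
outer loop
vertex -3.991 -2.0 -0.133
vertex -3.283 -1.921 0.509
vertex -3.327 -2.484 -0.267
endloop
endfacet
facet normal -0.583 -0.674 -0.454
outer loop
vertex -3.991 -2.0 -0.133
vertex -3.327 -2.484 -0.267
vertex -3.937 -3.059 1.371
endloop
endfacet
facet normal 0.417 0.724 -0.549
outer loop
vertex -3.327 -2.484 -0.267
vertex -3.283 -1.921 0.509
vertex -2.629 -2.544 0.184
endloop
endfacet
facet normal 0.108 -0.950 -0.293
outer loop
vertex -3.327 -2.484 -0.267
vertex -2.629 -2.544 0.184
vertex -3.937 -3.059 1.371
endloop
endfacet
facet normal -0.549 0.130 0.825
outer loop
vertex -2.212 -0.288 1.233
vertex -1.14 0.469 1.827
vertex -2.729 0.855 0.709
endloop
endfacet
facet normal -0.744 -0.526 -0.412
outer loop
vertex -2.12 0.711 -0.207
vertex -2.212 -0.288 1.233
vertex -2.729 0.855 0.709
endloop
endfacet
facet normal -0.549 0.129 0.825
outer loop
vertex -2.729 0.855 0.709
vertex -1.14 0.469 1.827
vertex -1.658 1.612 1.303
endloop
endfacet
facet normal -0.381 0.841 -0.385
outer loop
vertex -1.658 1.612 1.303
vertex -2.12 0.711 -0.207
vertex -2.729 0.855 0.709
endloop
endfacet
facet normal 0.380 -0.841 0.385
outer loop
vertex -2.212 -0.288 1.233
vertex -0.531 0.325 0.911
vertex -1.14 0.469 1.827
endloop
endfacet
facet normal -0.744 -0.526 -0.413
outer loop
vertex -1.602 -0.432 0.317
vertex -2.212 -0.288 1.233
vertex -2.12 0.711 -0.207
endloop
endfacet
facet normal 0.380 -0.841 0.385
outer loop
vertex -1.602 -0.432 0.317
vertex -0.531 0.325 0.911
vertex -2.212 -0.288 1.233
endloop
endfacet
facet normal 0.744 0.526 0.412
outer loop
vertex -1.14 0.469 1.827
vertex -0.531 0.325 0.911
vertex -1.658 1.612 1.303
endloop
endfacet
facet normal -0.380 0.841 -0.385
outer loop
vertex -1.048 1.468 0.387
vertex -2.12 0.711 -0.207
vertex -1.658 1.612 1.303
endloop
endfacet
facet normal 0.744 0.526 0.413
outer loop
vertex -1.658 1.612 1.303
vertex -0.531 0.325 0.911
vertex -1.048 1.468 0.387
endloop
endfacet
facet normal 0.549 -0.130 -0.826
outer loop
vertex -1.048 1.468 0.387
vertex -1.602 -0.432 0.317
vertex -2.12 0.711 -0.207
endloop
endfacet
facet normal 0.550 -0.130 -0.825
outer loop
vertex -0.531 0.325 0.911
vertex -1.602 -0.432 0.317
vertex -1.048 1.468 0.387
endloop
endfacet

endsolid


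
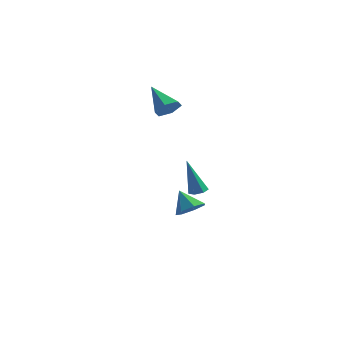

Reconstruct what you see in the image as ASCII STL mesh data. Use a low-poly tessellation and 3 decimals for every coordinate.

solid 
facet normal 0.222 0.158 -0.962
outer loop
vertex 2.817 -1.879 -0.966
vertex 2.359 -2.057 -1.101
vertex 2.494 -1.578 -0.991
endloop
endfacet
facet normal 0.582 0.664 0.470
outer loop
vertex 2.817 -1.879 -0.966
vertex 2.494 -1.578 -0.991
vertex 1.901 -2.383 0.881
endloop
endfacet
facet normal 0.222 0.158 -0.962
outer loop
vertex 2.494 -1.578 -0.991
vertex 2.359 -2.057 -1.101
vertex 2.069 -1.638 -1.099
endloop
endfacet
facet normal -0.213 0.920 0.328
outer loop
vertex 2.494 -1.578 -0.991
vertex 2.069 -1.638 -1.099
vertex 1.901 -2.383 0.881
endloop
endfacet
facet normal 0.221 0.158 -0.962
outer loop
vertex 2.069 -1.638 -1.099
vertex 2.359 -2.057 -1.101
vertex 1.862 -2.013 -1.208
endloop
endfacet
facet normal -0.883 0.459 0.098
outer loop
vertex 2.069 -1.638 -1.099
vertex 1.862 -2.013 -1.208
vertex 1.901 -2.383 0.881
endloop
endfacet
facet normal 0.221 0.159 -0.962
outer loop
vertex 1.862 -2.013 -1.208
vertex 2.359 -2.057 -1.101
vertex 2.029 -2.422 -1.237
endloop
endfacet
facet normal -0.926 -0.375 -0.049
outer loop
vertex 1.862 -2.013 -1.208
vertex 2.029 -2.422 -1.237
vertex 1.901 -2.383 0.881
endloop
endfacet
facet normal 0.222 0.157 -0.962
outer loop
vertex 2.029 -2.422 -1.237
vertex 2.359 -2.057 -1.101
vertex 2.444 -2.556 -1.163
endloop
endfacet
facet normal -0.307 -0.952 -0.001
outer loop
vertex 2.029 -2.422 -1.237
vertex 2.444 -2.556 -1.163
vertex 1.901 -2.383 0.881
endloop
endfacet
facet normal 0.221 0.157 -0.962
outer loop
vertex 2.444 -2.556 -1.163
vertex 2.359 -2.057 -1.101
vertex 2.795 -2.315 -1.043
endloop
endfacet
facet normal 0.505 -0.838 0.205
outer loop
vertex 2.444 -2.556 -1.163
vertex 2.795 -2.315 -1.043
vertex 1.901 -2.383 0.881
endloop
endfacet
facet normal 0.222 0.159 -0.962
outer loop
vertex 2.795 -2.315 -1.043
vertex 2.359 -2.057 -1.101
vertex 2.817 -1.879 -0.966
endloop
endfacet
facet normal 0.902 -0.119 0.415
outer loop
vertex 2.795 -2.315 -1.043
vertex 2.817 -1.879 -0.966
vertex 1.901 -2.383 0.881
endloop
endfacet
facet normal 0.730 -0.285 -0.622
outer loop
vertex -1.717 2.65 2.689
vertex -2.244 2.573 2.106
vertex -1.878 3.264 2.219
endloop
endfacet
facet normal 0.363 0.625 0.691
outer loop
vertex -1.717 2.65 2.689
vertex -1.878 3.264 2.219
vertex -3.616 3.107 3.274
endloop
endfacet
facet normal 0.730 -0.285 -0.622
outer loop
vertex -1.878 3.264 2.219
vertex -2.244 2.573 2.106
vertex -2.405 3.187 1.636
endloop
endfacet
facet normal -0.109 0.993 -0.032
outer loop
vertex -1.878 3.264 2.219
vertex -2.405 3.187 1.636
vertex -3.616 3.107 3.274
endloop
endfacet
facet normal 0.730 -0.284 -0.621
outer loop
vertex -2.405 3.187 1.636
vertex -2.244 2.573 2.106
vertex -2.771 2.496 1.522
endloop
endfacet
facet normal -0.722 0.467 -0.511
outer loop
vertex -2.405 3.187 1.636
vertex -2.771 2.496 1.522
vertex -3.616 3.107 3.274
endloop
endfacet
facet normal 0.730 -0.284 -0.621
outer loop
vertex -2.771 2.496 1.522
vertex -2.244 2.573 2.106
vertex -2.61 1.882 1.992
endloop
endfacet
facet normal -0.863 -0.430 -0.266
outer loop
vertex -2.771 2.496 1.522
vertex -2.61 1.882 1.992
vertex -3.616 3.107 3.274
endloop
endfacet
facet normal 0.730 -0.284 -0.621
outer loop
vertex -2.61 1.882 1.992
vertex -2.244 2.573 2.106
vertex -2.083 1.959 2.576
endloop
endfacet
facet normal -0.390 -0.799 0.457
outer loop
vertex -2.61 1.882 1.992
vertex -2.083 1.959 2.576
vertex -3.616 3.107 3.274
endloop
endfacet
facet normal 0.730 -0.285 -0.622
outer loop
vertex -2.083 1.959 2.576
vertex -2.244 2.573 2.106
vertex -1.717 2.65 2.689
endloop
endfacet
facet normal 0.223 -0.271 0.936
outer loop
vertex -2.083 1.959 2.576
vertex -1.717 2.65 2.689
vertex -3.616 3.107 3.274
endloop
endfacet
facet normal 0.612 -0.163 -0.774
outer loop
vertex 0.066 2.34 -3.988
vertex -0.607 2.118 -4.474
vertex -0.26 2.897 -4.363
endloop
endfacet
facet normal 0.275 0.642 0.715
outer loop
vertex 0.066 2.34 -3.988
vertex -0.26 2.897 -4.363
vertex -1.453 2.342 -3.406
endloop
endfacet
facet normal 0.612 -0.163 -0.774
outer loop
vertex -0.26 2.897 -4.363
vertex -0.607 2.118 -4.474
vertex -0.848 2.866 -4.822
endloop
endfacet
facet normal -0.241 0.939 0.245
outer loop
vertex -0.26 2.897 -4.363
vertex -0.848 2.866 -4.822
vertex -1.453 2.342 -3.406
endloop
endfacet
facet normal 0.612 -0.163 -0.774
outer loop
vertex -0.848 2.866 -4.822
vertex -0.607 2.118 -4.474
vertex -1.255 2.273 -5.019
endloop
endfacet
facet normal -0.799 0.589 -0.123
outer loop
vertex -0.848 2.866 -4.822
vertex -1.255 2.273 -5.019
vertex -1.453 2.342 -3.406
endloop
endfacet
facet normal 0.612 -0.163 -0.774
outer loop
vertex -1.255 2.273 -5.019
vertex -0.607 2.118 -4.474
vertex -1.174 1.562 -4.805
endloop
endfacet
facet normal -0.983 -0.146 -0.114
outer loop
vertex -1.255 2.273 -5.019
vertex -1.174 1.562 -4.805
vertex -1.453 2.342 -3.406
endloop
endfacet
facet normal 0.612 -0.164 -0.774
outer loop
vertex -1.174 1.562 -4.805
vertex -0.607 2.118 -4.474
vertex -0.667 1.27 -4.342
endloop
endfacet
facet normal -0.652 -0.710 0.266
outer loop
vertex -1.174 1.562 -4.805
vertex -0.667 1.27 -4.342
vertex -1.453 2.342 -3.406
endloop
endfacet
facet normal 0.613 -0.164 -0.773
outer loop
vertex -0.667 1.27 -4.342
vertex -0.607 2.118 -4.474
vertex -0.115 1.616 -3.978
endloop
endfacet
facet normal -0.056 -0.680 0.731
outer loop
vertex -0.667 1.27 -4.342
vertex -0.115 1.616 -3.978
vertex -1.453 2.342 -3.406
endloop
endfacet
facet normal 0.612 -0.164 -0.773
outer loop
vertex -0.115 1.616 -3.978
vertex -0.607 2.118 -4.474
vertex 0.066 2.34 -3.988
endloop
endfacet
facet normal 0.357 -0.076 0.931
outer loop
vertex -0.115 1.616 -3.978
vertex 0.066 2.34 -3.988
vertex -1.453 2.342 -3.406
endloop
endfacet

endsolid


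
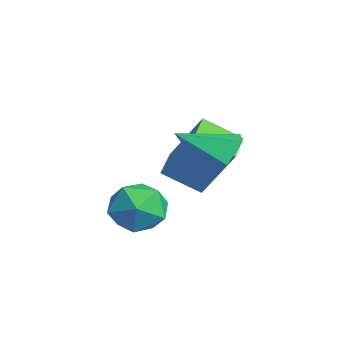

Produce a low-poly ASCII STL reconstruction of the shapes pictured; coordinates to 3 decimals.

solid 
facet normal -0.319 -0.418 -0.850
outer loop
vertex -3.597 -1.983 -0.918
vertex -4.763 -1.357 -0.788
vertex -3.105 -0.918 -1.627
endloop
endfacet
facet normal 0.877 -0.471 -0.098
outer loop
vertex -2.497 -0.123 -0.012
vertex -3.597 -1.983 -0.918
vertex -3.105 -0.918 -1.627
endloop
endfacet
facet normal -0.319 -0.418 -0.850
outer loop
vertex -3.105 -0.918 -1.627
vertex -4.763 -1.357 -0.788
vertex -4.271 -0.292 -1.497
endloop
endfacet
facet normal 0.359 0.777 -0.518
outer loop
vertex -4.271 -0.292 -1.497
vertex -2.497 -0.123 -0.012
vertex -3.105 -0.918 -1.627
endloop
endfacet
facet normal -0.359 -0.777 0.518
outer loop
vertex -3.597 -1.983 -0.918
vertex -4.155 -0.562 0.827
vertex -4.763 -1.357 -0.788
endloop
endfacet
facet normal 0.877 -0.471 -0.098
outer loop
vertex -2.989 -1.188 0.697
vertex -3.597 -1.983 -0.918
vertex -2.497 -0.123 -0.012
endloop
endfacet
facet normal -0.359 -0.777 0.518
outer loop
vertex -2.989 -1.188 0.697
vertex -4.155 -0.562 0.827
vertex -3.597 -1.983 -0.918
endloop
endfacet
facet normal -0.877 0.471 0.098
outer loop
vertex -4.763 -1.357 -0.788
vertex -4.155 -0.562 0.827
vertex -4.271 -0.292 -1.497
endloop
endfacet
facet normal 0.359 0.777 -0.518
outer loop
vertex -3.663 0.503 0.118
vertex -2.497 -0.123 -0.012
vertex -4.271 -0.292 -1.497
endloop
endfacet
facet normal -0.877 0.471 0.098
outer loop
vertex -4.271 -0.292 -1.497
vertex -4.155 -0.562 0.827
vertex -3.663 0.503 0.118
endloop
endfacet
facet normal 0.319 0.418 0.850
outer loop
vertex -3.663 0.503 0.118
vertex -2.989 -1.188 0.697
vertex -2.497 -0.123 -0.012
endloop
endfacet
facet normal 0.319 0.418 0.850
outer loop
vertex -4.155 -0.562 0.827
vertex -2.989 -1.188 0.697
vertex -3.663 0.503 0.118
endloop
endfacet
facet normal 0.307 0.792 -0.527
outer loop
vertex -0.919 -0.488 1.314
vertex -1.38 -0.804 0.571
vertex -1.804 -0.238 1.175
endloop
endfacet
facet normal -0.115 0.139 0.984
outer loop
vertex -0.919 -0.488 1.314
vertex -1.804 -0.238 1.175
vertex -1.88 -2.096 1.429
endloop
endfacet
facet normal 0.307 0.792 -0.527
outer loop
vertex -1.804 -0.238 1.175
vertex -1.38 -0.804 0.571
vertex -2.265 -0.554 0.432
endloop
endfacet
facet normal -0.864 0.103 0.493
outer loop
vertex -1.804 -0.238 1.175
vertex -2.265 -0.554 0.432
vertex -1.88 -2.096 1.429
endloop
endfacet
facet normal 0.307 0.793 -0.527
outer loop
vertex -2.265 -0.554 0.432
vertex -1.38 -0.804 0.571
vertex -1.841 -1.12 -0.173
endloop
endfacet
facet normal -0.885 -0.388 -0.258
outer loop
vertex -2.265 -0.554 0.432
vertex -1.841 -1.12 -0.173
vertex -1.88 -2.096 1.429
endloop
endfacet
facet normal 0.307 0.793 -0.527
outer loop
vertex -1.841 -1.12 -0.173
vertex -1.38 -0.804 0.571
vertex -0.957 -1.37 -0.034
endloop
endfacet
facet normal -0.157 -0.842 -0.517
outer loop
vertex -1.841 -1.12 -0.173
vertex -0.957 -1.37 -0.034
vertex -1.88 -2.096 1.429
endloop
endfacet
facet normal 0.306 0.793 -0.527
outer loop
vertex -0.957 -1.37 -0.034
vertex -1.38 -0.804 0.571
vertex -0.495 -1.054 0.709
endloop
endfacet
facet normal 0.592 -0.805 -0.026
outer loop
vertex -0.957 -1.37 -0.034
vertex -0.495 -1.054 0.709
vertex -1.88 -2.096 1.429
endloop
endfacet
facet normal 0.306 0.793 -0.527
outer loop
vertex -0.495 -1.054 0.709
vertex -1.38 -0.804 0.571
vertex -0.919 -0.488 1.314
endloop
endfacet
facet normal 0.613 -0.315 0.724
outer loop
vertex -0.495 -1.054 0.709
vertex -0.919 -0.488 1.314
vertex -1.88 -2.096 1.429
endloop
endfacet
facet normal -0.739 0.669 0.073
outer loop
vertex -1.694 -2.337 -1.117
vertex -2.317 -2.986 -1.474
vertex -2.171 -2.929 -0.519
endloop
endfacet
facet normal -0.245 0.780 0.576
outer loop
vertex -1.694 -2.337 -1.117
vertex -2.171 -2.929 -0.519
vertex -1.233 -2.744 -0.37
endloop
endfacet
facet normal 0.380 0.890 0.251
outer loop
vertex -1.694 -2.337 -1.117
vertex -1.233 -2.744 -0.37
vertex -0.799 -2.686 -1.233
endloop
endfacet
facet normal 0.272 0.849 -0.453
outer loop
vertex -1.694 -2.337 -1.117
vertex -0.799 -2.686 -1.233
vertex -1.469 -2.835 -1.915
endloop
endfacet
facet normal -0.419 0.712 -0.563
outer loop
vertex -1.694 -2.337 -1.117
vertex -1.469 -2.835 -1.915
vertex -2.317 -2.986 -1.474
endloop
endfacet
facet normal -0.189 0.183 0.965
outer loop
vertex -1.233 -2.744 -0.37
vertex -2.171 -2.929 -0.519
vertex -1.571 -3.645 -0.265
endloop
endfacet
facet normal -0.989 0.005 0.151
outer loop
vertex -2.171 -2.929 -0.519
vertex -2.317 -2.986 -1.474
vertex -2.241 -3.794 -0.947
endloop
endfacet
facet normal -0.470 0.074 -0.879
outer loop
vertex -2.317 -2.986 -1.474
vertex -1.469 -2.835 -1.915
vertex -1.807 -3.736 -1.81
endloop
endfacet
facet normal 0.649 0.295 -0.702
outer loop
vertex -1.469 -2.835 -1.915
vertex -0.799 -2.686 -1.233
vertex -0.869 -3.551 -1.661
endloop
endfacet
facet normal 0.822 0.363 0.438
outer loop
vertex -0.799 -2.686 -1.233
vertex -1.233 -2.744 -0.37
vertex -0.723 -3.494 -0.706
endloop
endfacet
facet normal -0.272 -0.849 0.453
outer loop
vertex -1.346 -4.143 -1.063
vertex -1.571 -3.645 -0.265
vertex -2.241 -3.794 -0.947
endloop
endfacet
facet normal -0.380 -0.890 -0.251
outer loop
vertex -1.346 -4.143 -1.063
vertex -2.241 -3.794 -0.947
vertex -1.807 -3.736 -1.81
endloop
endfacet
facet normal 0.245 -0.780 -0.576
outer loop
vertex -1.346 -4.143 -1.063
vertex -1.807 -3.736 -1.81
vertex -0.869 -3.551 -1.661
endloop
endfacet
facet normal 0.739 -0.669 -0.073
outer loop
vertex -1.346 -4.143 -1.063
vertex -0.869 -3.551 -1.661
vertex -0.723 -3.494 -0.706
endloop
endfacet
facet normal 0.419 -0.712 0.563
outer loop
vertex -1.346 -4.143 -1.063
vertex -0.723 -3.494 -0.706
vertex -1.571 -3.645 -0.265
endloop
endfacet
facet normal -0.649 -0.295 0.702
outer loop
vertex -2.241 -3.794 -0.947
vertex -1.571 -3.645 -0.265
vertex -2.171 -2.929 -0.519
endloop
endfacet
facet normal -0.822 -0.363 -0.438
outer loop
vertex -1.807 -3.736 -1.81
vertex -2.241 -3.794 -0.947
vertex -2.317 -2.986 -1.474
endloop
endfacet
facet normal 0.189 -0.183 -0.965
outer loop
vertex -0.869 -3.551 -1.661
vertex -1.807 -3.736 -1.81
vertex -1.469 -2.835 -1.915
endloop
endfacet
facet normal 0.989 -0.005 -0.151
outer loop
vertex -0.723 -3.494 -0.706
vertex -0.869 -3.551 -1.661
vertex -0.799 -2.686 -1.233
endloop
endfacet
facet normal 0.470 -0.074 0.879
outer loop
vertex -1.571 -3.645 -0.265
vertex -0.723 -3.494 -0.706
vertex -1.233 -2.744 -0.37
endloop
endfacet

endsolid


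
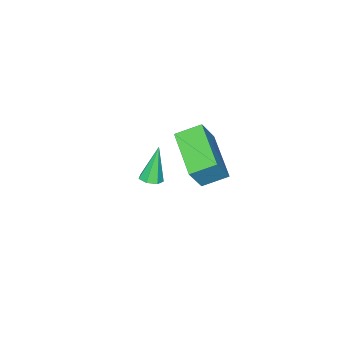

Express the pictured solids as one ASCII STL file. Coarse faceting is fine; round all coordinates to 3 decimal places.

solid 
facet normal -0.503 -0.005 -0.864
outer loop
vertex 0.683 2.066 3.194
vertex -0.085 2.734 3.637
vertex 1.731 3.679 2.576
endloop
endfacet
facet normal 0.692 -0.602 -0.399
outer loop
vertex 2.445 3.686 3.803
vertex 0.683 2.066 3.194
vertex 1.731 3.679 2.576
endloop
endfacet
facet normal -0.503 -0.005 -0.864
outer loop
vertex 1.731 3.679 2.576
vertex -0.085 2.734 3.637
vertex 0.963 4.347 3.019
endloop
endfacet
facet normal 0.518 0.799 -0.306
outer loop
vertex 0.963 4.347 3.019
vertex 2.445 3.686 3.803
vertex 1.731 3.679 2.576
endloop
endfacet
facet normal -0.518 -0.799 0.306
outer loop
vertex 0.683 2.066 3.194
vertex 0.629 2.741 4.864
vertex -0.085 2.734 3.637
endloop
endfacet
facet normal 0.692 -0.602 -0.399
outer loop
vertex 1.397 2.073 4.421
vertex 0.683 2.066 3.194
vertex 2.445 3.686 3.803
endloop
endfacet
facet normal -0.518 -0.799 0.306
outer loop
vertex 1.397 2.073 4.421
vertex 0.629 2.741 4.864
vertex 0.683 2.066 3.194
endloop
endfacet
facet normal -0.692 0.602 0.399
outer loop
vertex -0.085 2.734 3.637
vertex 0.629 2.741 4.864
vertex 0.963 4.347 3.019
endloop
endfacet
facet normal 0.518 0.799 -0.306
outer loop
vertex 1.677 4.354 4.246
vertex 2.445 3.686 3.803
vertex 0.963 4.347 3.019
endloop
endfacet
facet normal -0.692 0.602 0.399
outer loop
vertex 0.963 4.347 3.019
vertex 0.629 2.741 4.864
vertex 1.677 4.354 4.246
endloop
endfacet
facet normal 0.503 0.005 0.864
outer loop
vertex 1.677 4.354 4.246
vertex 1.397 2.073 4.421
vertex 2.445 3.686 3.803
endloop
endfacet
facet normal 0.503 0.005 0.864
outer loop
vertex 0.629 2.741 4.864
vertex 1.397 2.073 4.421
vertex 1.677 4.354 4.246
endloop
endfacet
facet normal 0.366 0.069 -0.928
outer loop
vertex 0.183 -0.422 -1.036
vertex -0.263 -0.582 -1.224
vertex -0.112 -0.105 -1.129
endloop
endfacet
facet normal 0.529 0.652 0.544
outer loop
vertex 0.183 -0.422 -1.036
vertex -0.112 -0.105 -1.129
vertex -0.877 -0.698 0.324
endloop
endfacet
facet normal 0.368 0.068 -0.927
outer loop
vertex -0.112 -0.105 -1.129
vertex -0.263 -0.582 -1.224
vertex -0.52 -0.147 -1.294
endloop
endfacet
facet normal -0.207 0.939 0.274
outer loop
vertex -0.112 -0.105 -1.129
vertex -0.52 -0.147 -1.294
vertex -0.877 -0.698 0.324
endloop
endfacet
facet normal 0.369 0.069 -0.927
outer loop
vertex -0.52 -0.147 -1.294
vertex -0.263 -0.582 -1.224
vertex -0.735 -0.517 -1.407
endloop
endfacet
facet normal -0.862 0.506 -0.018
outer loop
vertex -0.52 -0.147 -1.294
vertex -0.735 -0.517 -1.407
vertex -0.877 -0.698 0.324
endloop
endfacet
facet normal 0.369 0.068 -0.927
outer loop
vertex -0.735 -0.517 -1.407
vertex -0.263 -0.582 -1.224
vertex -0.595 -0.936 -1.382
endloop
endfacet
facet normal -0.941 -0.321 -0.111
outer loop
vertex -0.735 -0.517 -1.407
vertex -0.595 -0.936 -1.382
vertex -0.877 -0.698 0.324
endloop
endfacet
facet normal 0.367 0.070 -0.928
outer loop
vertex -0.595 -0.936 -1.382
vertex -0.263 -0.582 -1.224
vertex -0.205 -1.088 -1.239
endloop
endfacet
facet normal -0.383 -0.921 0.065
outer loop
vertex -0.595 -0.936 -1.382
vertex -0.205 -1.088 -1.239
vertex -0.877 -0.698 0.324
endloop
endfacet
facet normal 0.367 0.070 -0.928
outer loop
vertex -0.205 -1.088 -1.239
vertex -0.263 -0.582 -1.224
vertex 0.141 -0.86 -1.085
endloop
endfacet
facet normal 0.387 -0.842 0.376
outer loop
vertex -0.205 -1.088 -1.239
vertex 0.141 -0.86 -1.085
vertex -0.877 -0.698 0.324
endloop
endfacet
facet normal 0.366 0.069 -0.928
outer loop
vertex 0.141 -0.86 -1.085
vertex -0.263 -0.582 -1.224
vertex 0.183 -0.422 -1.036
endloop
endfacet
facet normal 0.794 -0.142 0.590
outer loop
vertex 0.141 -0.86 -1.085
vertex 0.183 -0.422 -1.036
vertex -0.877 -0.698 0.324
endloop
endfacet

endsolid


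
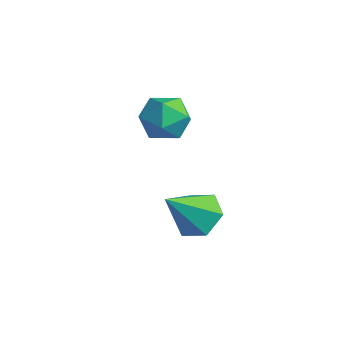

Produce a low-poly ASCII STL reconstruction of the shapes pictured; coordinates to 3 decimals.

solid 
facet normal 0.012 0.687 -0.726
outer loop
vertex 1.726 -0.296 -3.083
vertex 0.852 -0.685 -3.465
vertex 0.817 0.063 -2.758
endloop
endfacet
facet normal 0.427 0.315 0.848
outer loop
vertex 1.726 -0.296 -3.083
vertex 0.817 0.063 -2.758
vertex 0.828 -2.115 -1.955
endloop
endfacet
facet normal 0.012 0.687 -0.726
outer loop
vertex 0.817 0.063 -2.758
vertex 0.852 -0.685 -3.465
vertex -0.057 -0.326 -3.14
endloop
endfacet
facet normal -0.491 0.299 0.818
outer loop
vertex 0.817 0.063 -2.758
vertex -0.057 -0.326 -3.14
vertex 0.828 -2.115 -1.955
endloop
endfacet
facet normal 0.012 0.687 -0.726
outer loop
vertex -0.057 -0.326 -3.14
vertex 0.852 -0.685 -3.465
vertex -0.022 -1.074 -3.847
endloop
endfacet
facet normal -0.923 -0.286 0.257
outer loop
vertex -0.057 -0.326 -3.14
vertex -0.022 -1.074 -3.847
vertex 0.828 -2.115 -1.955
endloop
endfacet
facet normal 0.011 0.688 -0.726
outer loop
vertex -0.022 -1.074 -3.847
vertex 0.852 -0.685 -3.465
vertex 0.887 -1.433 -4.173
endloop
endfacet
facet normal -0.437 -0.856 -0.275
outer loop
vertex -0.022 -1.074 -3.847
vertex 0.887 -1.433 -4.173
vertex 0.828 -2.115 -1.955
endloop
endfacet
facet normal 0.011 0.688 -0.726
outer loop
vertex 0.887 -1.433 -4.173
vertex 0.852 -0.685 -3.465
vertex 1.761 -1.044 -3.791
endloop
endfacet
facet normal 0.482 -0.841 -0.246
outer loop
vertex 0.887 -1.433 -4.173
vertex 1.761 -1.044 -3.791
vertex 0.828 -2.115 -1.955
endloop
endfacet
facet normal 0.011 0.688 -0.726
outer loop
vertex 1.761 -1.044 -3.791
vertex 0.852 -0.685 -3.465
vertex 1.726 -0.296 -3.083
endloop
endfacet
facet normal 0.914 -0.256 0.315
outer loop
vertex 1.761 -1.044 -3.791
vertex 1.726 -0.296 -3.083
vertex 0.828 -2.115 -1.955
endloop
endfacet
facet normal -0.661 0.576 0.480
outer loop
vertex -1.653 -0.076 0.47
vertex -1.712 -0.787 1.242
vertex -1.001 -0.014 1.293
endloop
endfacet
facet normal -0.212 0.973 0.094
outer loop
vertex -1.653 -0.076 0.47
vertex -1.001 -0.014 1.293
vertex -0.639 0.159 0.321
endloop
endfacet
facet normal -0.264 0.765 -0.587
outer loop
vertex -1.653 -0.076 0.47
vertex -0.639 0.159 0.321
vertex -1.125 -0.508 -0.33
endloop
endfacet
facet normal -0.745 0.241 -0.622
outer loop
vertex -1.653 -0.076 0.47
vertex -1.125 -0.508 -0.33
vertex -1.789 -1.092 0.239
endloop
endfacet
facet normal -0.992 0.124 0.038
outer loop
vertex -1.653 -0.076 0.47
vertex -1.789 -1.092 0.239
vertex -1.712 -0.787 1.242
endloop
endfacet
facet normal 0.453 0.833 0.317
outer loop
vertex -0.639 0.159 0.321
vertex -1.001 -0.014 1.293
vertex -0.071 -0.408 1.001
endloop
endfacet
facet normal -0.276 0.192 0.942
outer loop
vertex -1.001 -0.014 1.293
vertex -1.712 -0.787 1.242
vertex -0.735 -0.992 1.57
endloop
endfacet
facet normal -0.810 -0.540 0.226
outer loop
vertex -1.712 -0.787 1.242
vertex -1.789 -1.092 0.239
vertex -1.221 -1.659 0.919
endloop
endfacet
facet normal -0.412 -0.350 -0.841
outer loop
vertex -1.789 -1.092 0.239
vertex -1.125 -0.508 -0.33
vertex -0.859 -1.486 -0.053
endloop
endfacet
facet normal 0.368 0.498 -0.785
outer loop
vertex -1.125 -0.508 -0.33
vertex -0.639 0.159 0.321
vertex -0.148 -0.713 -0.002
endloop
endfacet
facet normal 0.745 -0.241 0.622
outer loop
vertex -0.207 -1.424 0.77
vertex -0.071 -0.408 1.001
vertex -0.735 -0.992 1.57
endloop
endfacet
facet normal 0.264 -0.765 0.587
outer loop
vertex -0.207 -1.424 0.77
vertex -0.735 -0.992 1.57
vertex -1.221 -1.659 0.919
endloop
endfacet
facet normal 0.212 -0.973 -0.094
outer loop
vertex -0.207 -1.424 0.77
vertex -1.221 -1.659 0.919
vertex -0.859 -1.486 -0.053
endloop
endfacet
facet normal 0.661 -0.576 -0.480
outer loop
vertex -0.207 -1.424 0.77
vertex -0.859 -1.486 -0.053
vertex -0.148 -0.713 -0.002
endloop
endfacet
facet normal 0.992 -0.124 -0.038
outer loop
vertex -0.207 -1.424 0.77
vertex -0.148 -0.713 -0.002
vertex -0.071 -0.408 1.001
endloop
endfacet
facet normal 0.412 0.350 0.841
outer loop
vertex -0.735 -0.992 1.57
vertex -0.071 -0.408 1.001
vertex -1.001 -0.014 1.293
endloop
endfacet
facet normal -0.368 -0.498 0.785
outer loop
vertex -1.221 -1.659 0.919
vertex -0.735 -0.992 1.57
vertex -1.712 -0.787 1.242
endloop
endfacet
facet normal -0.453 -0.833 -0.317
outer loop
vertex -0.859 -1.486 -0.053
vertex -1.221 -1.659 0.919
vertex -1.789 -1.092 0.239
endloop
endfacet
facet normal 0.276 -0.192 -0.942
outer loop
vertex -0.148 -0.713 -0.002
vertex -0.859 -1.486 -0.053
vertex -1.125 -0.508 -0.33
endloop
endfacet
facet normal 0.810 0.540 -0.226
outer loop
vertex -0.071 -0.408 1.001
vertex -0.148 -0.713 -0.002
vertex -0.639 0.159 0.321
endloop
endfacet

endsolid


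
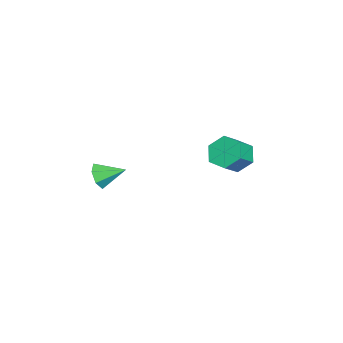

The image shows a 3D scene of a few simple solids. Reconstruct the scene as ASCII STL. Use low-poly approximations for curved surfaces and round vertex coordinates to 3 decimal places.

solid 
facet normal 0.076 -0.910 -0.408
outer loop
vertex 3.651 -3.151 -2.094
vertex 3.165 -3.454 -1.508
vertex 2.954 -3.145 -2.237
endloop
endfacet
facet normal 0.132 0.781 -0.611
outer loop
vertex 3.651 -3.151 -2.094
vertex 2.954 -3.145 -2.237
vertex 3.055 -2.126 -0.912
endloop
endfacet
facet normal 0.075 -0.910 -0.407
outer loop
vertex 2.954 -3.145 -2.237
vertex 3.165 -3.454 -1.508
vertex 2.416 -3.371 -1.831
endloop
endfacet
facet normal -0.613 0.648 -0.452
outer loop
vertex 2.954 -3.145 -2.237
vertex 2.416 -3.371 -1.831
vertex 3.055 -2.126 -0.912
endloop
endfacet
facet normal 0.075 -0.910 -0.408
outer loop
vertex 2.416 -3.371 -1.831
vertex 3.165 -3.454 -1.508
vertex 2.441 -3.66 -1.181
endloop
endfacet
facet normal -0.923 0.337 0.185
outer loop
vertex 2.416 -3.371 -1.831
vertex 2.441 -3.66 -1.181
vertex 3.055 -2.126 -0.912
endloop
endfacet
facet normal 0.075 -0.910 -0.408
outer loop
vertex 2.441 -3.66 -1.181
vertex 3.165 -3.454 -1.508
vertex 3.012 -3.794 -0.777
endloop
endfacet
facet normal -0.563 0.081 0.823
outer loop
vertex 2.441 -3.66 -1.181
vertex 3.012 -3.794 -0.777
vertex 3.055 -2.126 -0.912
endloop
endfacet
facet normal 0.075 -0.910 -0.408
outer loop
vertex 3.012 -3.794 -0.777
vertex 3.165 -3.454 -1.508
vertex 3.697 -3.672 -0.923
endloop
endfacet
facet normal 0.195 0.074 0.978
outer loop
vertex 3.012 -3.794 -0.777
vertex 3.697 -3.672 -0.923
vertex 3.055 -2.126 -0.912
endloop
endfacet
facet normal 0.075 -0.910 -0.408
outer loop
vertex 3.697 -3.672 -0.923
vertex 3.165 -3.454 -1.508
vertex 3.982 -3.386 -1.509
endloop
endfacet
facet normal 0.781 0.320 0.536
outer loop
vertex 3.697 -3.672 -0.923
vertex 3.982 -3.386 -1.509
vertex 3.055 -2.126 -0.912
endloop
endfacet
facet normal 0.075 -0.910 -0.408
outer loop
vertex 3.982 -3.386 -1.509
vertex 3.165 -3.454 -1.508
vertex 3.651 -3.151 -2.094
endloop
endfacet
facet normal 0.753 0.635 -0.171
outer loop
vertex 3.982 -3.386 -1.509
vertex 3.651 -3.151 -2.094
vertex 3.055 -2.126 -0.912
endloop
endfacet
facet normal -0.730 0.329 -0.600
outer loop
vertex -3.03 2.069 -4.085
vertex -3.75 1.865 -3.321
vertex -3.278 2.824 -3.369
endloop
endfacet
facet normal 0.643 0.628 -0.439
outer loop
vertex -3.03 2.069 -4.085
vertex -3.278 2.824 -3.369
vertex -2.03 1.619 -3.264
endloop
endfacet
facet normal 0.643 0.628 -0.439
outer loop
vertex -2.03 1.619 -3.264
vertex -3.278 2.824 -3.369
vertex -2.278 2.374 -2.548
endloop
endfacet
facet normal 0.730 -0.329 0.599
outer loop
vertex -2.03 1.619 -3.264
vertex -2.278 2.374 -2.548
vertex -2.75 1.415 -2.499
endloop
endfacet
facet normal -0.730 0.329 -0.600
outer loop
vertex -3.278 2.824 -3.369
vertex -3.75 1.865 -3.321
vertex -3.998 2.62 -2.605
endloop
endfacet
facet normal 0.120 0.925 0.360
outer loop
vertex -3.278 2.824 -3.369
vertex -3.998 2.62 -2.605
vertex -2.278 2.374 -2.548
endloop
endfacet
facet normal 0.120 0.925 0.360
outer loop
vertex -2.278 2.374 -2.548
vertex -3.998 2.62 -2.605
vertex -2.999 2.17 -1.783
endloop
endfacet
facet normal 0.730 -0.328 0.600
outer loop
vertex -2.278 2.374 -2.548
vertex -2.999 2.17 -1.783
vertex -2.75 1.415 -2.499
endloop
endfacet
facet normal -0.730 0.329 -0.599
outer loop
vertex -3.998 2.62 -2.605
vertex -3.75 1.865 -3.321
vertex -4.47 1.661 -2.556
endloop
endfacet
facet normal -0.523 0.298 0.799
outer loop
vertex -3.998 2.62 -2.605
vertex -4.47 1.661 -2.556
vertex -2.999 2.17 -1.783
endloop
endfacet
facet normal -0.523 0.297 0.799
outer loop
vertex -2.999 2.17 -1.783
vertex -4.47 1.661 -2.556
vertex -3.47 1.211 -1.735
endloop
endfacet
facet normal 0.730 -0.328 0.600
outer loop
vertex -2.999 2.17 -1.783
vertex -3.47 1.211 -1.735
vertex -2.75 1.415 -2.499
endloop
endfacet
facet normal -0.730 0.329 -0.599
outer loop
vertex -4.47 1.661 -2.556
vertex -3.75 1.865 -3.321
vertex -4.222 0.906 -3.272
endloop
endfacet
facet normal -0.643 -0.628 0.439
outer loop
vertex -4.47 1.661 -2.556
vertex -4.222 0.906 -3.272
vertex -3.47 1.211 -1.735
endloop
endfacet
facet normal -0.643 -0.628 0.439
outer loop
vertex -3.47 1.211 -1.735
vertex -4.222 0.906 -3.272
vertex -3.222 0.456 -2.451
endloop
endfacet
facet normal 0.730 -0.329 0.600
outer loop
vertex -3.47 1.211 -1.735
vertex -3.222 0.456 -2.451
vertex -2.75 1.415 -2.499
endloop
endfacet
facet normal -0.730 0.328 -0.600
outer loop
vertex -4.222 0.906 -3.272
vertex -3.75 1.865 -3.321
vertex -3.501 1.11 -4.037
endloop
endfacet
facet normal -0.121 -0.925 -0.360
outer loop
vertex -4.222 0.906 -3.272
vertex -3.501 1.11 -4.037
vertex -3.222 0.456 -2.451
endloop
endfacet
facet normal -0.120 -0.925 -0.360
outer loop
vertex -3.222 0.456 -2.451
vertex -3.501 1.11 -4.037
vertex -2.502 0.66 -3.215
endloop
endfacet
facet normal 0.730 -0.329 0.600
outer loop
vertex -3.222 0.456 -2.451
vertex -2.502 0.66 -3.215
vertex -2.75 1.415 -2.499
endloop
endfacet
facet normal -0.730 0.328 -0.600
outer loop
vertex -3.501 1.11 -4.037
vertex -3.75 1.865 -3.321
vertex -3.03 2.069 -4.085
endloop
endfacet
facet normal 0.523 -0.297 -0.799
outer loop
vertex -3.501 1.11 -4.037
vertex -3.03 2.069 -4.085
vertex -2.502 0.66 -3.215
endloop
endfacet
facet normal 0.522 -0.298 -0.799
outer loop
vertex -2.502 0.66 -3.215
vertex -3.03 2.069 -4.085
vertex -2.03 1.619 -3.264
endloop
endfacet
facet normal 0.730 -0.329 0.599
outer loop
vertex -2.502 0.66 -3.215
vertex -2.03 1.619 -3.264
vertex -2.75 1.415 -2.499
endloop
endfacet

endsolid


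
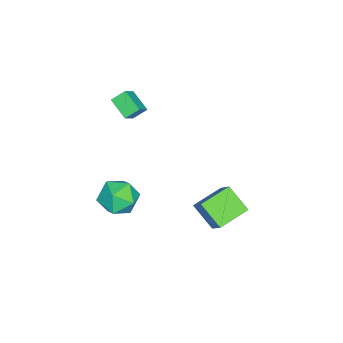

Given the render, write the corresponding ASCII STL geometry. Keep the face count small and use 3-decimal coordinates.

solid 
facet normal -0.763 0.068 -0.643
outer loop
vertex -2.379 -2.28 3.801
vertex -1.807 -1.403 3.215
vertex -2.017 -2.844 3.311
endloop
endfacet
facet normal -0.477 -0.731 0.489
outer loop
vertex -1.193 -2.917 4.005
vertex -2.379 -2.28 3.801
vertex -2.017 -2.844 3.311
endloop
endfacet
facet normal -0.763 0.068 -0.642
outer loop
vertex -2.017 -2.844 3.311
vertex -1.807 -1.403 3.215
vertex -1.445 -1.966 2.725
endloop
endfacet
facet normal 0.437 -0.679 -0.590
outer loop
vertex -1.445 -1.966 2.725
vertex -1.193 -2.917 4.005
vertex -2.017 -2.844 3.311
endloop
endfacet
facet normal -0.437 0.679 0.590
outer loop
vertex -2.379 -2.28 3.801
vertex -0.983 -1.476 3.909
vertex -1.807 -1.403 3.215
endloop
endfacet
facet normal -0.477 -0.731 0.488
outer loop
vertex -1.555 -2.354 4.495
vertex -2.379 -2.28 3.801
vertex -1.193 -2.917 4.005
endloop
endfacet
facet normal -0.437 0.679 0.591
outer loop
vertex -1.555 -2.354 4.495
vertex -0.983 -1.476 3.909
vertex -2.379 -2.28 3.801
endloop
endfacet
facet normal 0.476 0.731 -0.488
outer loop
vertex -1.807 -1.403 3.215
vertex -0.983 -1.476 3.909
vertex -1.445 -1.966 2.725
endloop
endfacet
facet normal 0.436 -0.679 -0.590
outer loop
vertex -0.621 -2.04 3.419
vertex -1.193 -2.917 4.005
vertex -1.445 -1.966 2.725
endloop
endfacet
facet normal 0.477 0.731 -0.489
outer loop
vertex -1.445 -1.966 2.725
vertex -0.983 -1.476 3.909
vertex -0.621 -2.04 3.419
endloop
endfacet
facet normal 0.763 -0.068 0.643
outer loop
vertex -0.621 -2.04 3.419
vertex -1.555 -2.354 4.495
vertex -1.193 -2.917 4.005
endloop
endfacet
facet normal 0.763 -0.068 0.643
outer loop
vertex -0.983 -1.476 3.909
vertex -1.555 -2.354 4.495
vertex -0.621 -2.04 3.419
endloop
endfacet
facet normal 0.070 -0.094 0.993
outer loop
vertex 0.076 -1.626 -0.655
vertex 0.174 -2.71 -0.765
vertex 1.066 -2.077 -0.768
endloop
endfacet
facet normal 0.332 0.534 0.777
outer loop
vertex 0.076 -1.626 -0.655
vertex 1.066 -2.077 -0.768
vertex 0.822 -1.153 -1.299
endloop
endfacet
facet normal -0.186 0.882 0.433
outer loop
vertex 0.076 -1.626 -0.655
vertex 0.822 -1.153 -1.299
vertex -0.221 -1.214 -1.623
endloop
endfacet
facet normal -0.769 0.468 0.435
outer loop
vertex 0.076 -1.626 -0.655
vertex -0.221 -1.214 -1.623
vertex -0.621 -2.177 -1.293
endloop
endfacet
facet normal -0.609 -0.134 0.782
outer loop
vertex 0.076 -1.626 -0.655
vertex -0.621 -2.177 -1.293
vertex 0.174 -2.71 -0.765
endloop
endfacet
facet normal 0.859 0.406 0.313
outer loop
vertex 0.822 -1.153 -1.299
vertex 1.066 -2.077 -0.768
vertex 1.381 -1.943 -1.807
endloop
endfacet
facet normal 0.435 -0.610 0.662
outer loop
vertex 1.066 -2.077 -0.768
vertex 0.174 -2.71 -0.765
vertex 0.981 -2.906 -1.477
endloop
endfacet
facet normal -0.665 -0.676 0.319
outer loop
vertex 0.174 -2.71 -0.765
vertex -0.621 -2.177 -1.293
vertex -0.062 -2.967 -1.801
endloop
endfacet
facet normal -0.923 0.301 -0.241
outer loop
vertex -0.621 -2.177 -1.293
vertex -0.221 -1.214 -1.623
vertex -0.306 -2.043 -2.332
endloop
endfacet
facet normal 0.019 0.969 -0.245
outer loop
vertex -0.221 -1.214 -1.623
vertex 0.822 -1.153 -1.299
vertex 0.586 -1.41 -2.335
endloop
endfacet
facet normal 0.769 -0.468 -0.435
outer loop
vertex 0.684 -2.494 -2.445
vertex 1.381 -1.943 -1.807
vertex 0.981 -2.906 -1.477
endloop
endfacet
facet normal 0.186 -0.882 -0.433
outer loop
vertex 0.684 -2.494 -2.445
vertex 0.981 -2.906 -1.477
vertex -0.062 -2.967 -1.801
endloop
endfacet
facet normal -0.332 -0.534 -0.777
outer loop
vertex 0.684 -2.494 -2.445
vertex -0.062 -2.967 -1.801
vertex -0.306 -2.043 -2.332
endloop
endfacet
facet normal -0.070 0.094 -0.993
outer loop
vertex 0.684 -2.494 -2.445
vertex -0.306 -2.043 -2.332
vertex 0.586 -1.41 -2.335
endloop
endfacet
facet normal 0.609 0.134 -0.782
outer loop
vertex 0.684 -2.494 -2.445
vertex 0.586 -1.41 -2.335
vertex 1.381 -1.943 -1.807
endloop
endfacet
facet normal 0.923 -0.301 0.241
outer loop
vertex 0.981 -2.906 -1.477
vertex 1.381 -1.943 -1.807
vertex 1.066 -2.077 -0.768
endloop
endfacet
facet normal -0.019 -0.969 0.245
outer loop
vertex -0.062 -2.967 -1.801
vertex 0.981 -2.906 -1.477
vertex 0.174 -2.71 -0.765
endloop
endfacet
facet normal -0.859 -0.406 -0.313
outer loop
vertex -0.306 -2.043 -2.332
vertex -0.062 -2.967 -1.801
vertex -0.621 -2.177 -1.293
endloop
endfacet
facet normal -0.435 0.610 -0.662
outer loop
vertex 0.586 -1.41 -2.335
vertex -0.306 -2.043 -2.332
vertex -0.221 -1.214 -1.623
endloop
endfacet
facet normal 0.665 0.676 -0.319
outer loop
vertex 1.381 -1.943 -1.807
vertex 0.586 -1.41 -2.335
vertex 0.822 -1.153 -1.299
endloop
endfacet
facet normal -0.787 0.562 0.254
outer loop
vertex -1.149 2.749 -0.623
vertex -0.699 3.821 -1.601
vertex -1.944 2.115 -1.684
endloop
endfacet
facet normal -0.296 -0.706 0.644
outer loop
vertex -0.661 1.199 -2.099
vertex -1.149 2.749 -0.623
vertex -1.944 2.115 -1.684
endloop
endfacet
facet normal -0.787 0.562 0.254
outer loop
vertex -1.944 2.115 -1.684
vertex -0.699 3.821 -1.601
vertex -1.494 3.187 -2.663
endloop
endfacet
facet normal -0.541 -0.432 -0.721
outer loop
vertex -1.494 3.187 -2.663
vertex -0.661 1.199 -2.099
vertex -1.944 2.115 -1.684
endloop
endfacet
facet normal 0.541 0.431 0.722
outer loop
vertex -1.149 2.749 -0.623
vertex 0.584 2.905 -2.016
vertex -0.699 3.821 -1.601
endloop
endfacet
facet normal -0.296 -0.706 0.643
outer loop
vertex 0.134 1.833 -1.037
vertex -1.149 2.749 -0.623
vertex -0.661 1.199 -2.099
endloop
endfacet
facet normal 0.541 0.432 0.722
outer loop
vertex 0.134 1.833 -1.037
vertex 0.584 2.905 -2.016
vertex -1.149 2.749 -0.623
endloop
endfacet
facet normal 0.296 0.706 -0.643
outer loop
vertex -0.699 3.821 -1.601
vertex 0.584 2.905 -2.016
vertex -1.494 3.187 -2.663
endloop
endfacet
facet normal -0.541 -0.431 -0.722
outer loop
vertex -0.211 2.271 -3.077
vertex -0.661 1.199 -2.099
vertex -1.494 3.187 -2.663
endloop
endfacet
facet normal 0.296 0.706 -0.644
outer loop
vertex -1.494 3.187 -2.663
vertex 0.584 2.905 -2.016
vertex -0.211 2.271 -3.077
endloop
endfacet
facet normal 0.787 -0.562 -0.254
outer loop
vertex -0.211 2.271 -3.077
vertex 0.134 1.833 -1.037
vertex -0.661 1.199 -2.099
endloop
endfacet
facet normal 0.787 -0.562 -0.254
outer loop
vertex 0.584 2.905 -2.016
vertex 0.134 1.833 -1.037
vertex -0.211 2.271 -3.077
endloop
endfacet

endsolid
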